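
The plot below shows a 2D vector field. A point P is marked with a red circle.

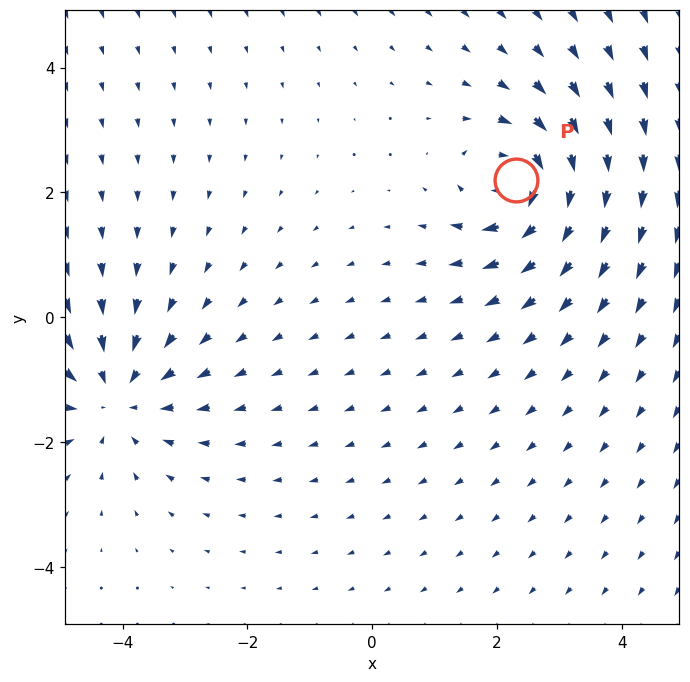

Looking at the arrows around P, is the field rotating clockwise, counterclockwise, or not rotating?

Near P at (2.3, 2.2) the arrows circulate clockwise. The curl (z-component) there is about -7; negative curl means clockwise rotation.

clockwise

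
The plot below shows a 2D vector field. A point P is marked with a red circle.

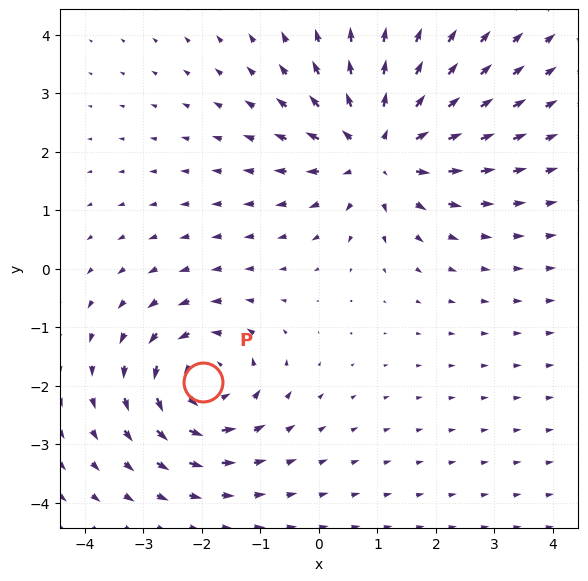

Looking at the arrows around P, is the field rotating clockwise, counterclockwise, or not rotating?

counterclockwise

Near P at (-2.0, -1.9) the arrows circulate counterclockwise. The curl (z-component) there is about +3; positive curl means counterclockwise rotation.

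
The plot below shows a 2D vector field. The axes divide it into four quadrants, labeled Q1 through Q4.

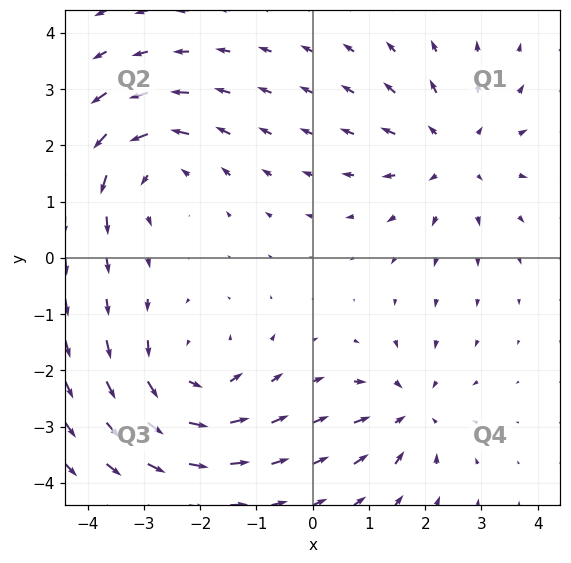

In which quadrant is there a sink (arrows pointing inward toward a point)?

Q4

The sink sits at approximately (1.7, -2.7), which lies in quadrant Q4. The divergence there is about -4, negative as expected for a sink.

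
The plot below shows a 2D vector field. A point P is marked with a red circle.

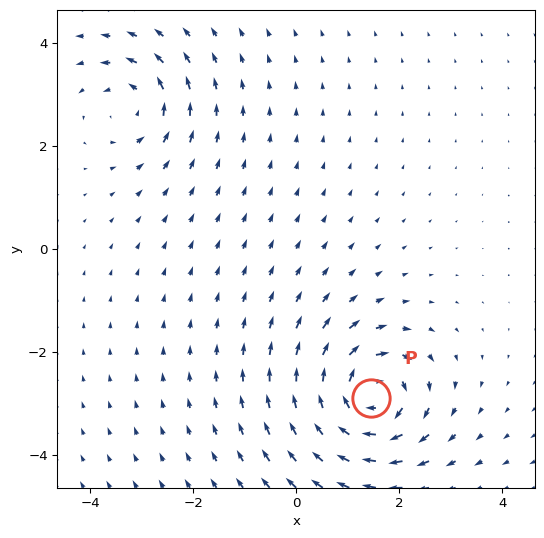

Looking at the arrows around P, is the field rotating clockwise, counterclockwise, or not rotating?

Near P at (1.5, -2.9) the arrows circulate clockwise. The curl (z-component) there is about -7; negative curl means clockwise rotation.

clockwise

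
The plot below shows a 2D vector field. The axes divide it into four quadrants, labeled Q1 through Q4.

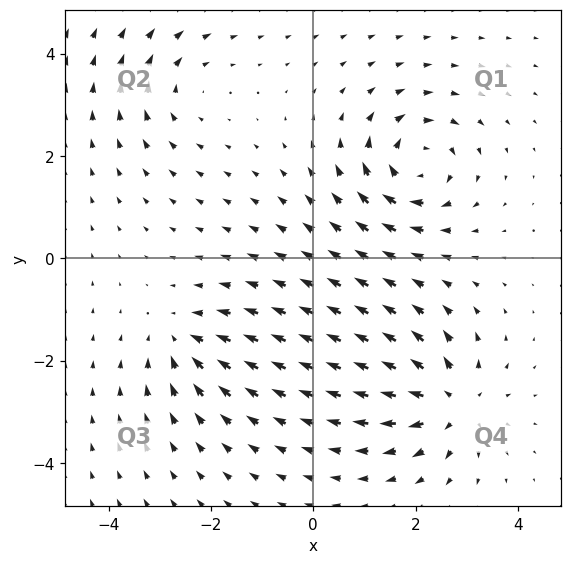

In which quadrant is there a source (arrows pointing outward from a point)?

Q4

The source sits at approximately (2.7, -2.8), which lies in quadrant Q4. The divergence there is about +5, positive as expected for a source.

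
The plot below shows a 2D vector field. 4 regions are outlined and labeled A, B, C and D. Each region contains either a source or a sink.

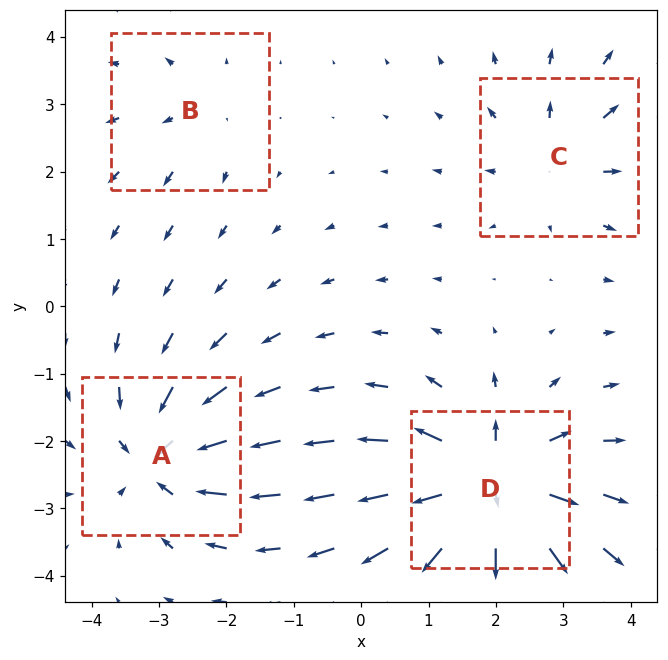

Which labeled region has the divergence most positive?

Divergence at each region's feature centre — A: about -6, B: about +3, C: about +4, D: about +8. Region D is most positive.

D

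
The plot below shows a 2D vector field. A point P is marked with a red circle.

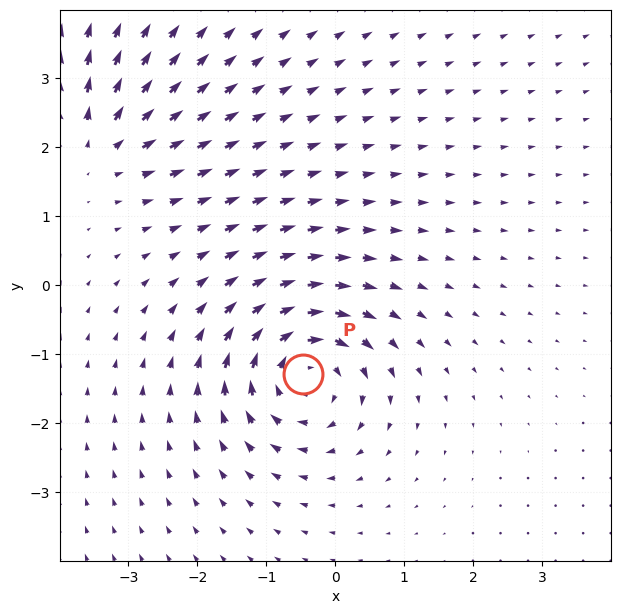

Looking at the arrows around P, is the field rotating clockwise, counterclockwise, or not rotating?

Near P at (-0.5, -1.3) the arrows circulate clockwise. The curl (z-component) there is about -5; negative curl means clockwise rotation.

clockwise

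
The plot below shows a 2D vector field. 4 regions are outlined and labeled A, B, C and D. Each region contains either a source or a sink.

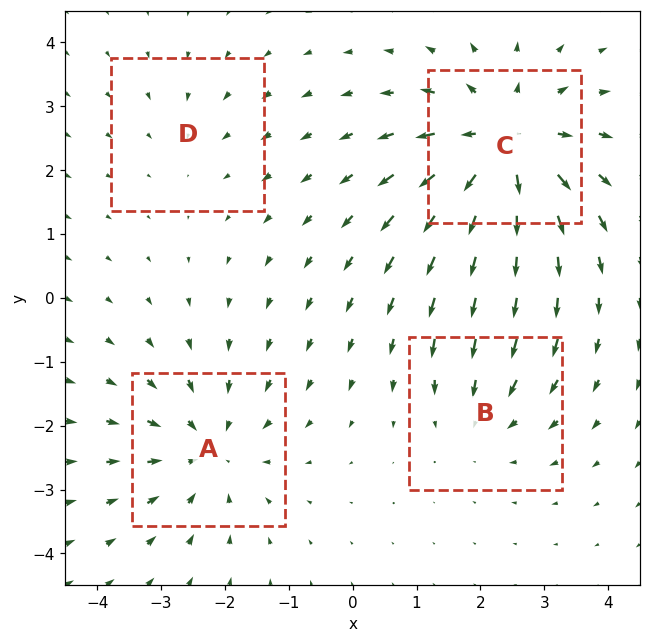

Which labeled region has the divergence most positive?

Divergence at each region's feature centre — A: about -5, B: about -3, C: about +7, D: about -2. Region C is most positive.

C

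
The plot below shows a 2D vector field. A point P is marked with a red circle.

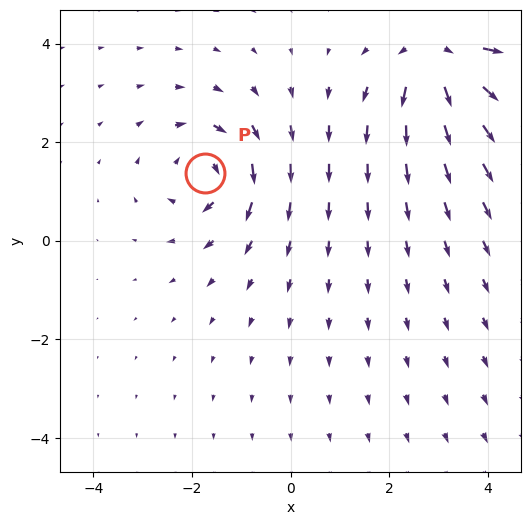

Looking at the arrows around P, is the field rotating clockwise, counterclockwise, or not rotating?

Near P at (-1.7, 1.4) the arrows circulate clockwise. The curl (z-component) there is about -4; negative curl means clockwise rotation.

clockwise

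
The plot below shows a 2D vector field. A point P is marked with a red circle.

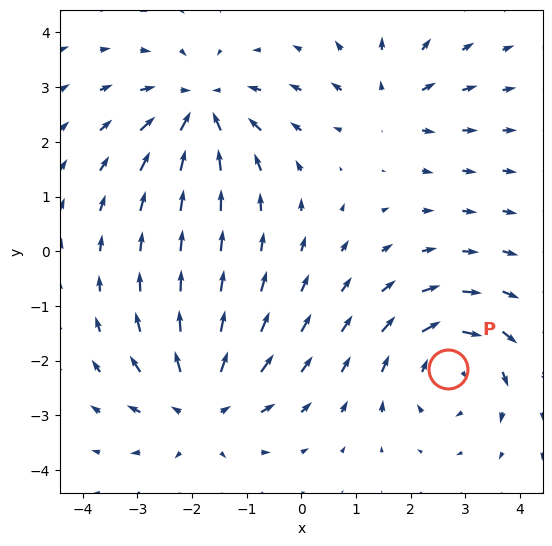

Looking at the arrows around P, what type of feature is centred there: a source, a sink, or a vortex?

At P (2.7, -2.1) the arrows circulate clockwise. Divergence ≈0, curl about -5 — near-zero divergence with nonzero curl is a vortex.

vortex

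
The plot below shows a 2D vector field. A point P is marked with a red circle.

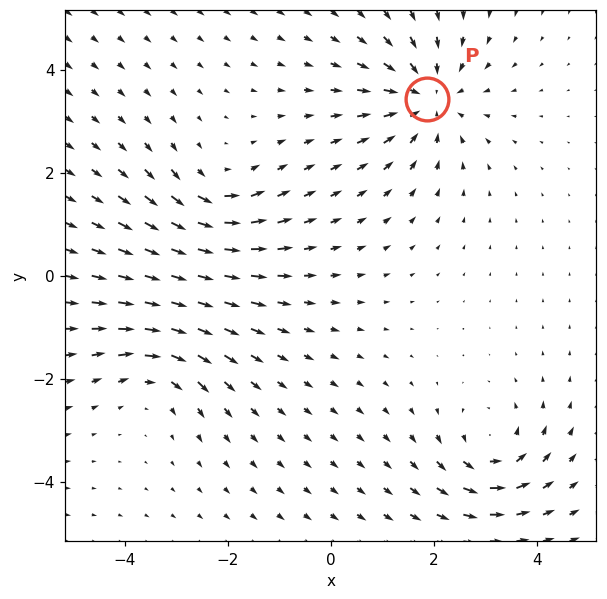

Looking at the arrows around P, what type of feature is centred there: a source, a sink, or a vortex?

At P (1.9, 3.4) the arrows converge inward. Divergence about -4, curl ≈0 — negative divergence with near-zero curl is a sink.

sink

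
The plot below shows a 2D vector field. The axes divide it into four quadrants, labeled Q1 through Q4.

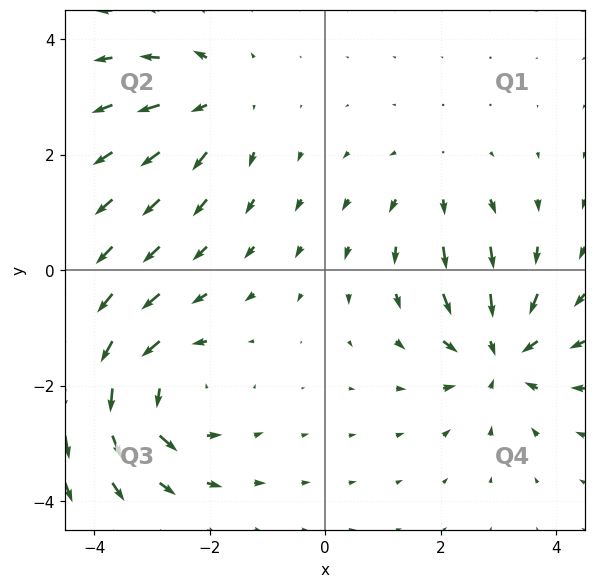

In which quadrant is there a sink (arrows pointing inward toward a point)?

The sink sits at approximately (3.0, -1.4), which lies in quadrant Q4. The divergence there is about -5, negative as expected for a sink.

Q4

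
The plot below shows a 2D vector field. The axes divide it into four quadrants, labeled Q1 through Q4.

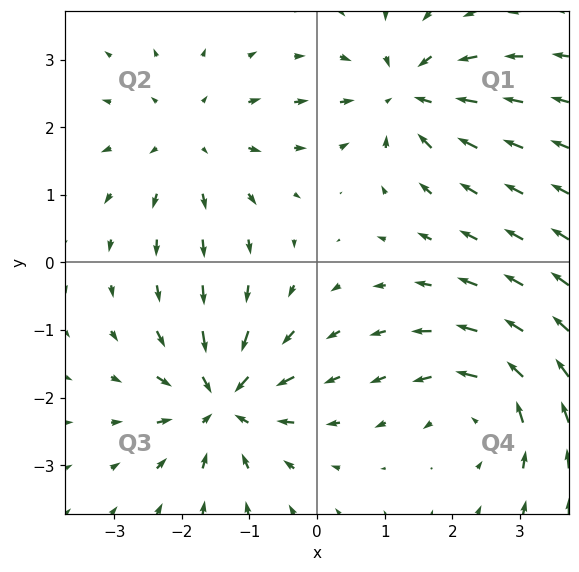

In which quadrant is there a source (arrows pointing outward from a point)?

The source sits at approximately (-1.9, 1.8), which lies in quadrant Q2. The divergence there is about +3, positive as expected for a source.

Q2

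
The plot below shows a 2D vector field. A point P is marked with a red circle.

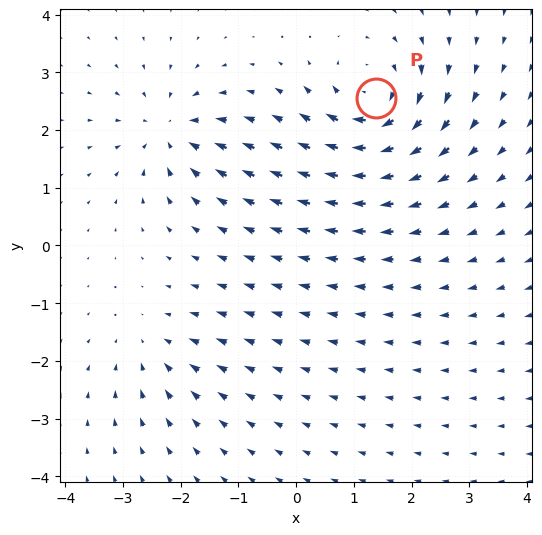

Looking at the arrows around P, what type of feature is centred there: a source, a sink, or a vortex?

At P (1.4, 2.5) the arrows circulate clockwise. Divergence ≈0, curl about -6 — near-zero divergence with nonzero curl is a vortex.

vortex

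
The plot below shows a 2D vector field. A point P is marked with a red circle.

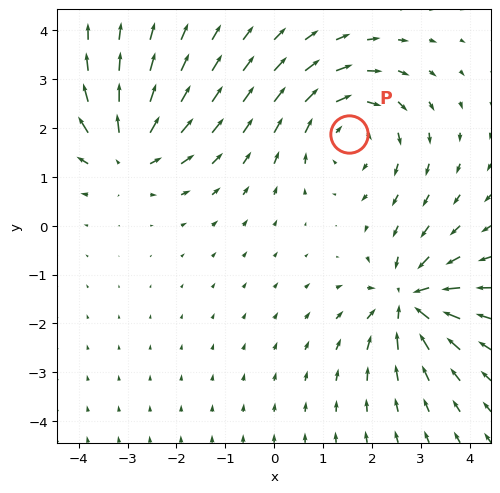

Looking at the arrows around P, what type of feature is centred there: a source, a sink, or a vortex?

vortex

At P (1.5, 1.9) the arrows circulate clockwise. Divergence ≈0, curl about -4 — near-zero divergence with nonzero curl is a vortex.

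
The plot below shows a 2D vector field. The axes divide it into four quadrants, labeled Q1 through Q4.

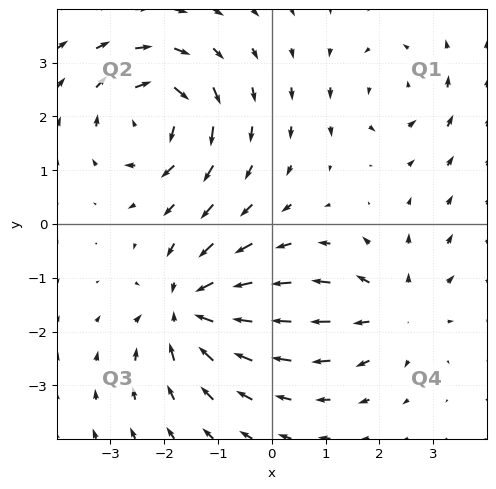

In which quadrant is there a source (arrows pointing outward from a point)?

Q4

The source sits at approximately (2.3, -1.6), which lies in quadrant Q4. The divergence there is about +3, positive as expected for a source.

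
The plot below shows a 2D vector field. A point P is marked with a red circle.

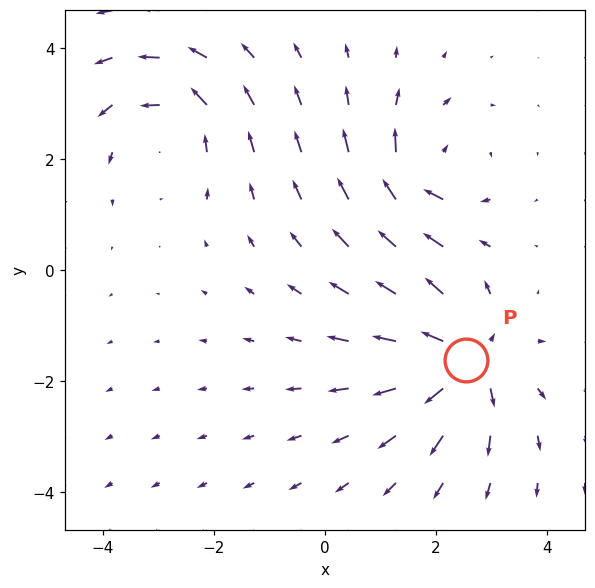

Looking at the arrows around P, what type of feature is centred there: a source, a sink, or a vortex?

At P (2.5, -1.6) the arrows spread outward. Divergence about +6, curl ≈0 — positive divergence with near-zero curl is a source.

source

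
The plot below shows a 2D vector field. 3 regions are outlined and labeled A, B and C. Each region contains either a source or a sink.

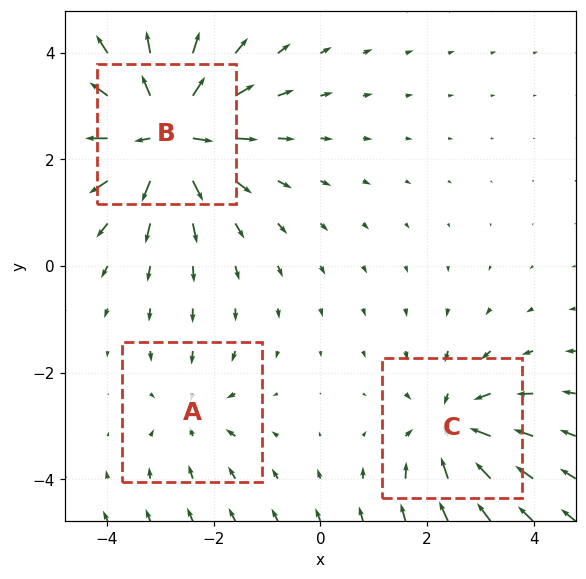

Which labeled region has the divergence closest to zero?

Divergence at each region's feature centre — A: about -2, B: about +6, C: about -4. Region A is closest to zero.

A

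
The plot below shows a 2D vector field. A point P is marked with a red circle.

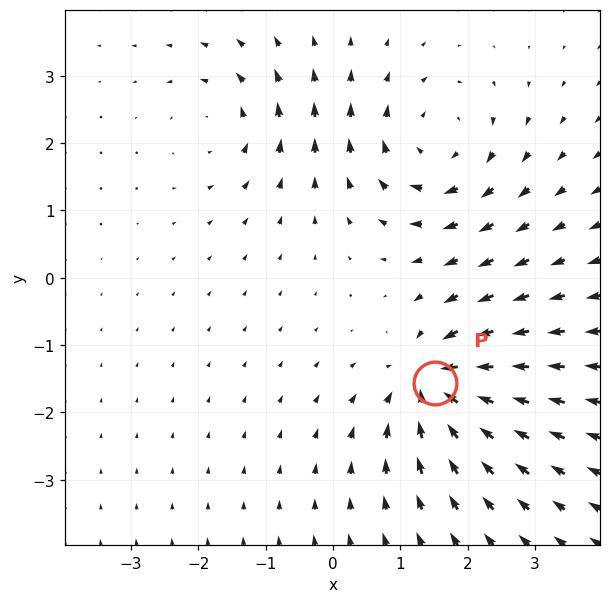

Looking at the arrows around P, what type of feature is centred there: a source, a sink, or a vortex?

At P (1.5, -1.6) the arrows converge inward. Divergence about -7, curl ≈0 — negative divergence with near-zero curl is a sink.

sink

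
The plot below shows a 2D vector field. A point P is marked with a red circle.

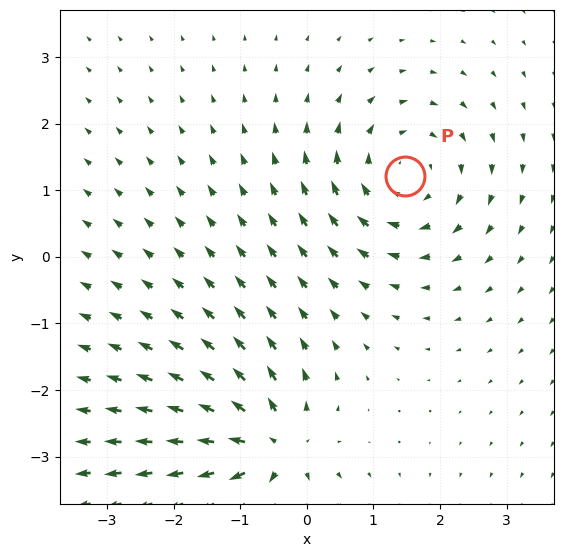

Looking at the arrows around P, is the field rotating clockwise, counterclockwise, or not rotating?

clockwise

Near P at (1.5, 1.2) the arrows circulate clockwise. The curl (z-component) there is about -4; negative curl means clockwise rotation.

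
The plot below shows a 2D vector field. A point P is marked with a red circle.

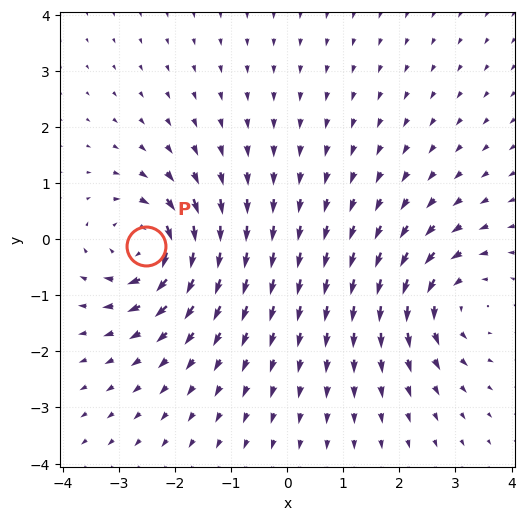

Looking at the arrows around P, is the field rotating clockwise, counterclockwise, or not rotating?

clockwise

Near P at (-2.5, -0.1) the arrows circulate clockwise. The curl (z-component) there is about -7; negative curl means clockwise rotation.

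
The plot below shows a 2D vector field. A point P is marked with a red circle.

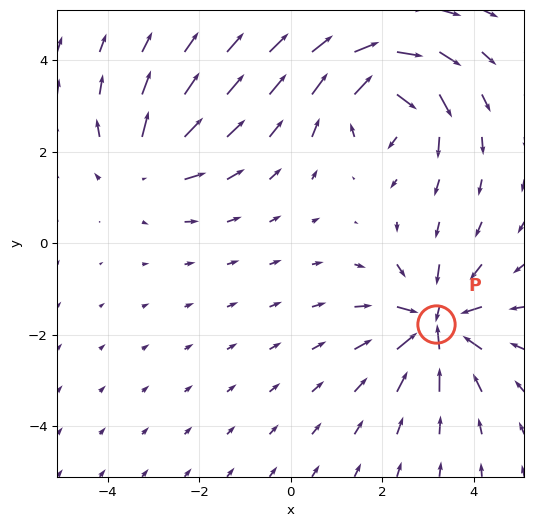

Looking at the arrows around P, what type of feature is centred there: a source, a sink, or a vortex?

sink

At P (3.2, -1.8) the arrows converge inward. Divergence about -6, curl ≈0 — negative divergence with near-zero curl is a sink.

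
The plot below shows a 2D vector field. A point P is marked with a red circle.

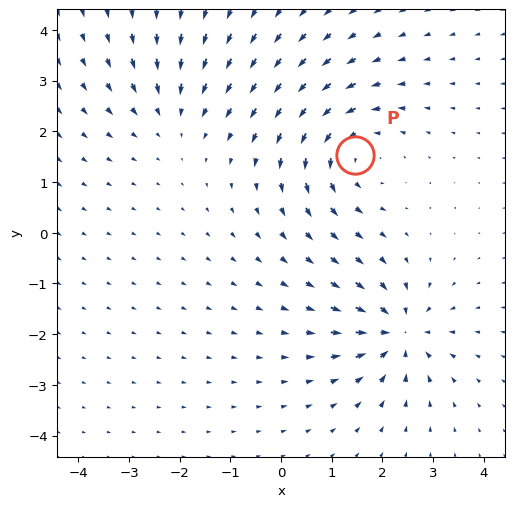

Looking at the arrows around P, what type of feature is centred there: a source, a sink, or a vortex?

At P (1.5, 1.5) the arrows circulate counterclockwise. Divergence ≈0, curl about +5 — near-zero divergence with nonzero curl is a vortex.

vortex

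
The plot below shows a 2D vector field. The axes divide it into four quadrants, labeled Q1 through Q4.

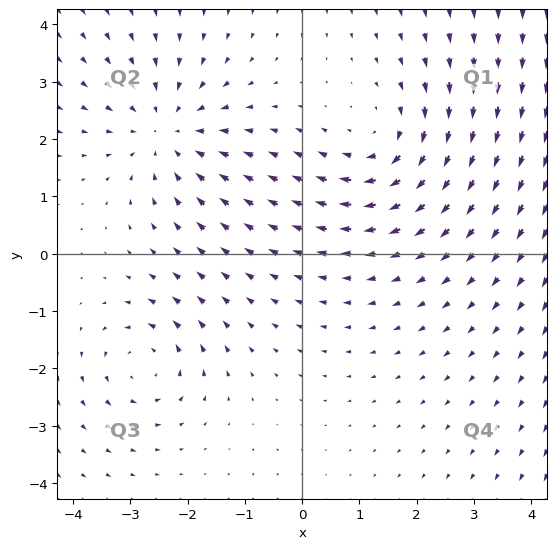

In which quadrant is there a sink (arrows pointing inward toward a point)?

Q2

The sink sits at approximately (-2.4, 2.1), which lies in quadrant Q2. The divergence there is about -3, negative as expected for a sink.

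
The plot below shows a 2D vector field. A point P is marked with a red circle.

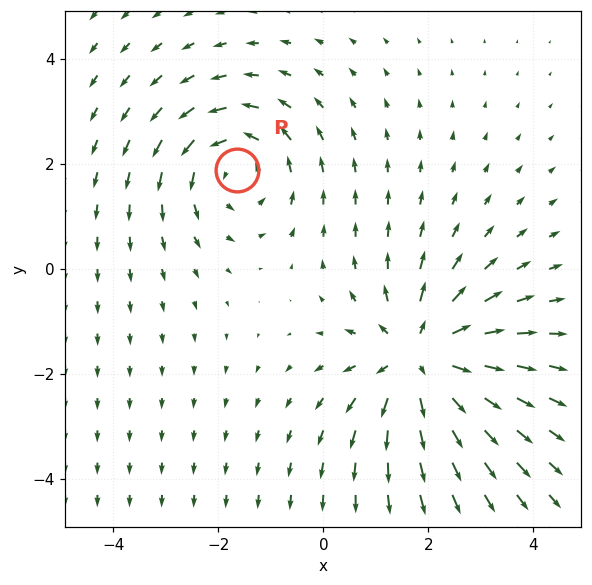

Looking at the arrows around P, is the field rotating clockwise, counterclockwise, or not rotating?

counterclockwise

Near P at (-1.6, 1.9) the arrows circulate counterclockwise. The curl (z-component) there is about +3; positive curl means counterclockwise rotation.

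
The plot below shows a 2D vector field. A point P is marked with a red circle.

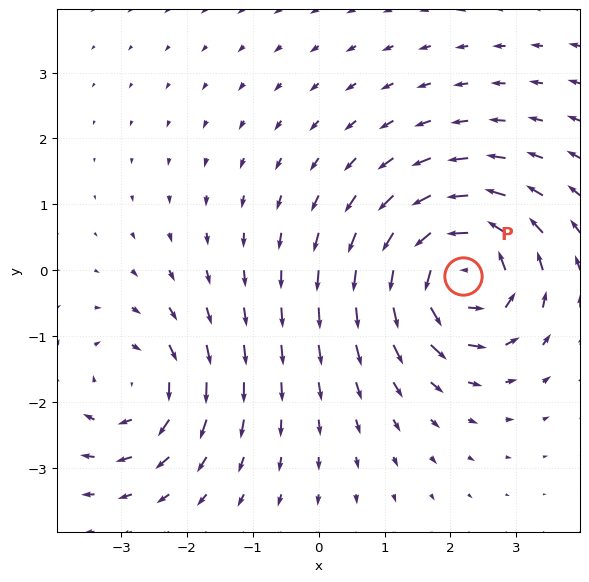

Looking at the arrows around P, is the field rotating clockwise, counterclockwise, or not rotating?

counterclockwise

Near P at (2.2, -0.1) the arrows circulate counterclockwise. The curl (z-component) there is about +7; positive curl means counterclockwise rotation.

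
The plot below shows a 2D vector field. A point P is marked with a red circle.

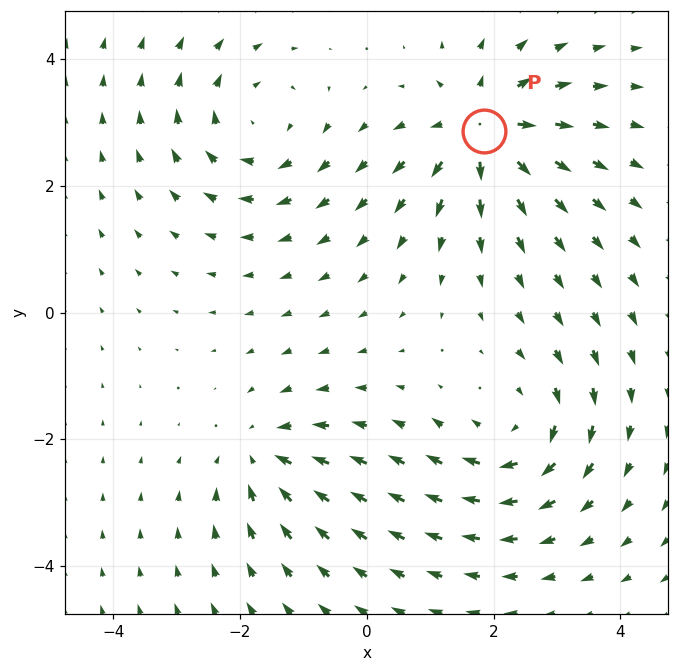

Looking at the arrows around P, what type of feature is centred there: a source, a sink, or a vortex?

At P (1.8, 2.9) the arrows spread outward. Divergence about +6, curl ≈0 — positive divergence with near-zero curl is a source.

source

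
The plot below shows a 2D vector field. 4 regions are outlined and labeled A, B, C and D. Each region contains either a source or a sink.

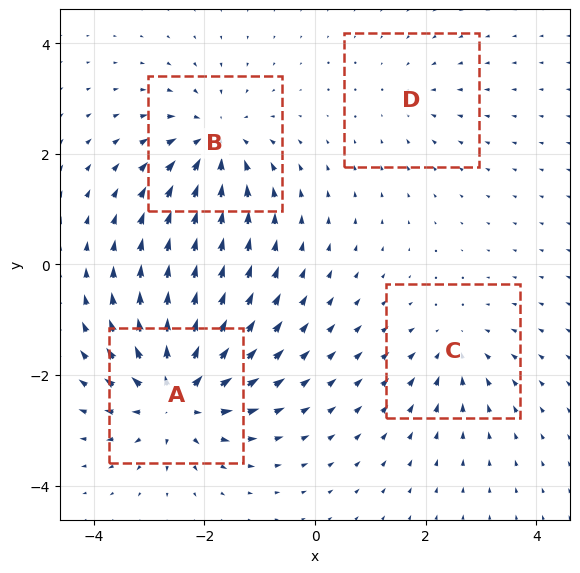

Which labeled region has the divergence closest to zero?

Divergence at each region's feature centre — A: about +7, B: about -5, C: about -4, D: about -2. Region D is closest to zero.

D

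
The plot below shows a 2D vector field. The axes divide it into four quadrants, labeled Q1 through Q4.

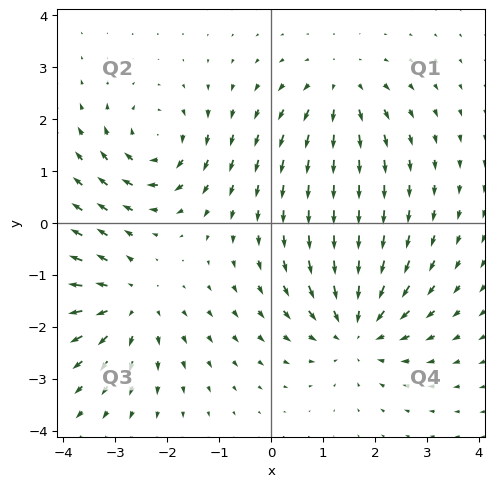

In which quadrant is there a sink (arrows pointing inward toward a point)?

Q4

The sink sits at approximately (1.6, -2.0), which lies in quadrant Q4. The divergence there is about -4, negative as expected for a sink.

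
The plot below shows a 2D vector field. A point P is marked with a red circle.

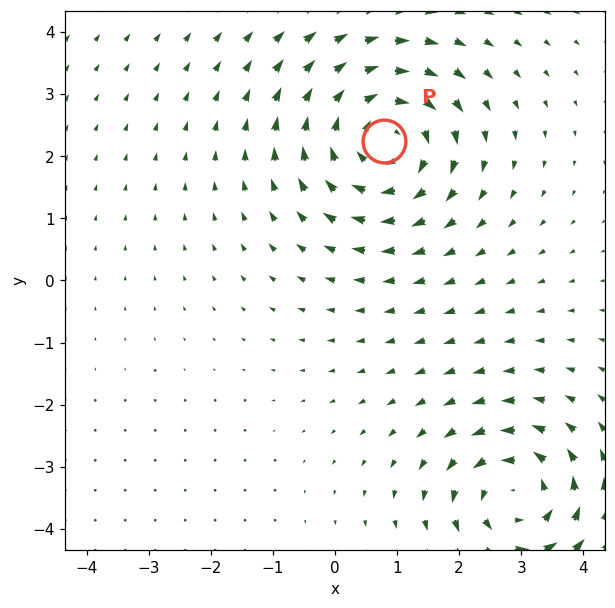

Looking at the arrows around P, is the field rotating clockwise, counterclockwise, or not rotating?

clockwise

Near P at (0.8, 2.3) the arrows circulate clockwise. The curl (z-component) there is about -4; negative curl means clockwise rotation.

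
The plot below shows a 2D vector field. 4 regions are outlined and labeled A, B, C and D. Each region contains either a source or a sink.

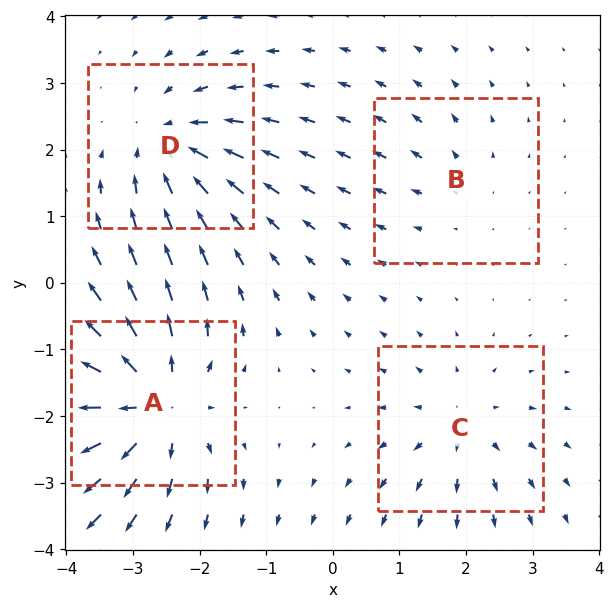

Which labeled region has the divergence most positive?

A

Divergence at each region's feature centre — A: about +8, B: about +2, C: about +4, D: about -5. Region A is most positive.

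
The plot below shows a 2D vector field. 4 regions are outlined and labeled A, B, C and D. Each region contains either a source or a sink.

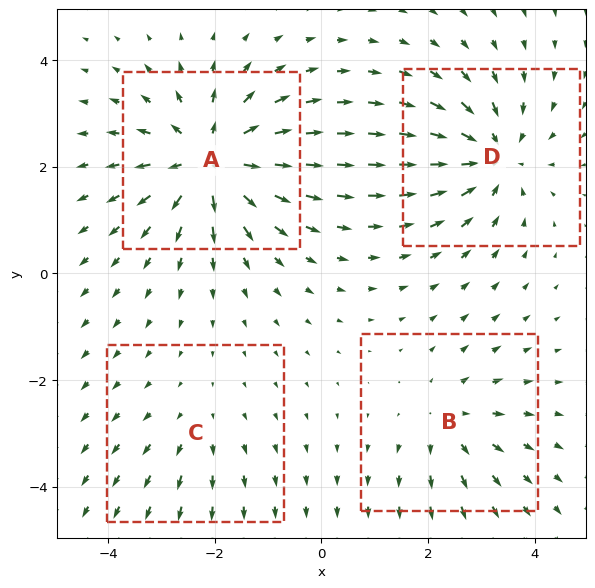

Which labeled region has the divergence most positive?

Divergence at each region's feature centre — A: about +7, B: about +3, C: about +2, D: about -5. Region A is most positive.

A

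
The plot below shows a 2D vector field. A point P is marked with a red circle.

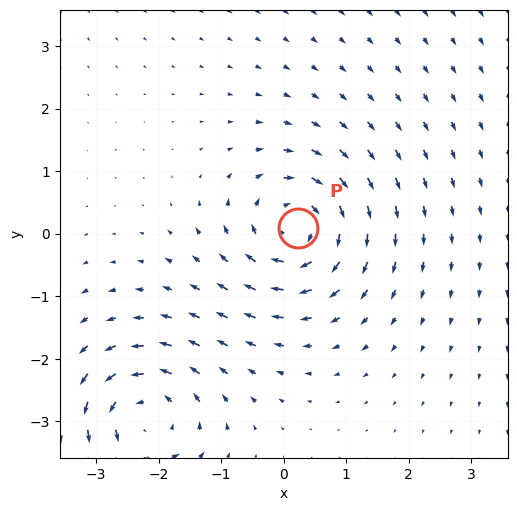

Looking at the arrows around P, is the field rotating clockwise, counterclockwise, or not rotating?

clockwise

Near P at (0.2, 0.1) the arrows circulate clockwise. The curl (z-component) there is about -5; negative curl means clockwise rotation.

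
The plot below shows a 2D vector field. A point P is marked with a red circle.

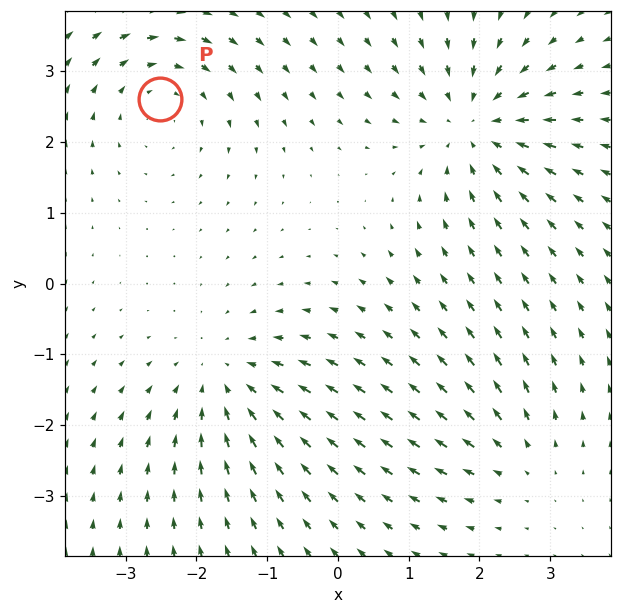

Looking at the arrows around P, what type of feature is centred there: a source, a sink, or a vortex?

At P (-2.5, 2.6) the arrows circulate clockwise. Divergence ≈0, curl about -3 — near-zero divergence with nonzero curl is a vortex.

vortex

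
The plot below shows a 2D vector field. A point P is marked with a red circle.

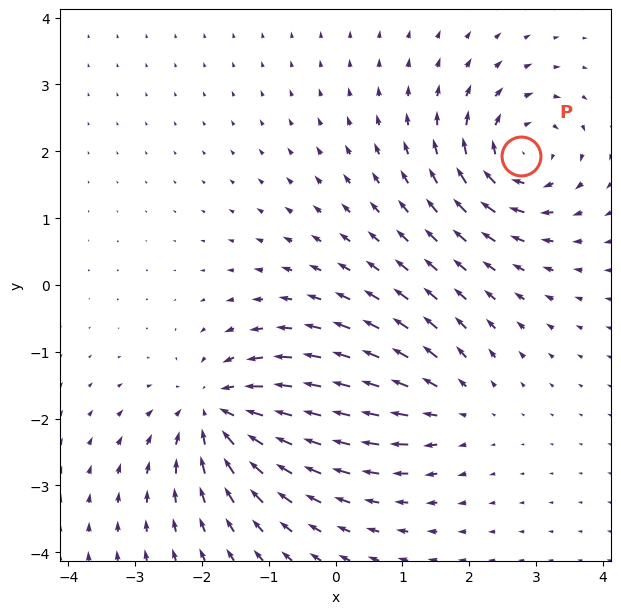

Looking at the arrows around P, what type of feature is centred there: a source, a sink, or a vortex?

At P (2.8, 1.9) the arrows circulate clockwise. Divergence ≈0, curl about -6 — near-zero divergence with nonzero curl is a vortex.

vortex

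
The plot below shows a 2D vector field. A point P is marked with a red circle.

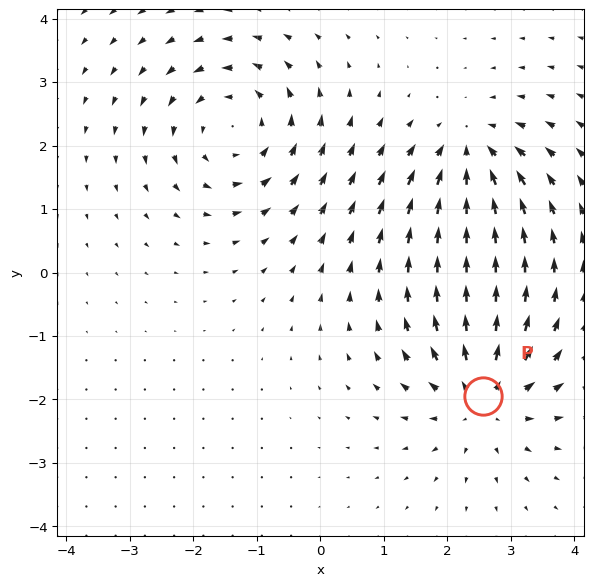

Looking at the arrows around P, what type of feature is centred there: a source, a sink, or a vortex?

source

At P (2.6, -1.9) the arrows spread outward. Divergence about +5, curl ≈0 — positive divergence with near-zero curl is a source.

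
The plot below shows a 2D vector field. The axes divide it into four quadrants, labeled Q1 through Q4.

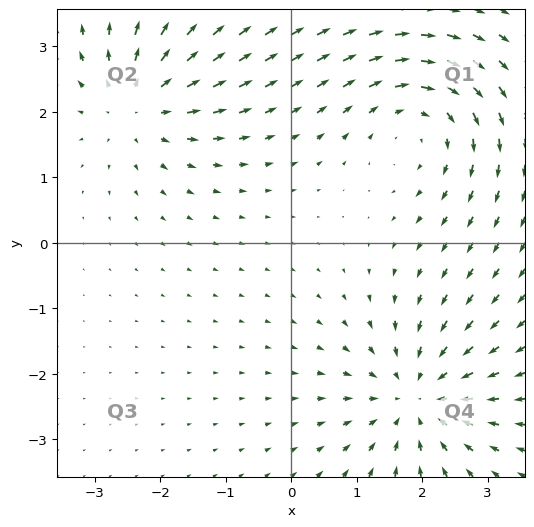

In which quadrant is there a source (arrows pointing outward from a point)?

The source sits at approximately (-2.3, 2.1), which lies in quadrant Q2. The divergence there is about +4, positive as expected for a source.

Q2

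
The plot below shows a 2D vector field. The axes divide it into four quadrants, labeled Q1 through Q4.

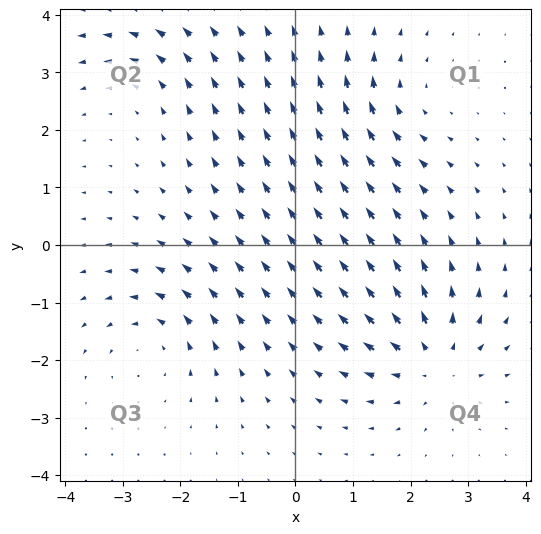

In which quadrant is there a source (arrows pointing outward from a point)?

The source sits at approximately (2.4, -2.0), which lies in quadrant Q4. The divergence there is about +5, positive as expected for a source.

Q4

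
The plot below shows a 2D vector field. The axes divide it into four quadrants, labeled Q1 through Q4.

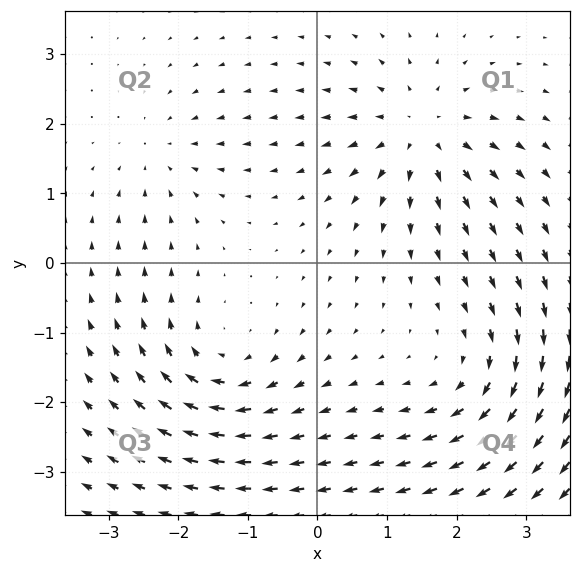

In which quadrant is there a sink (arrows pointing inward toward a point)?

Q2

The sink sits at approximately (-2.2, 1.5), which lies in quadrant Q2. The divergence there is about -3, negative as expected for a sink.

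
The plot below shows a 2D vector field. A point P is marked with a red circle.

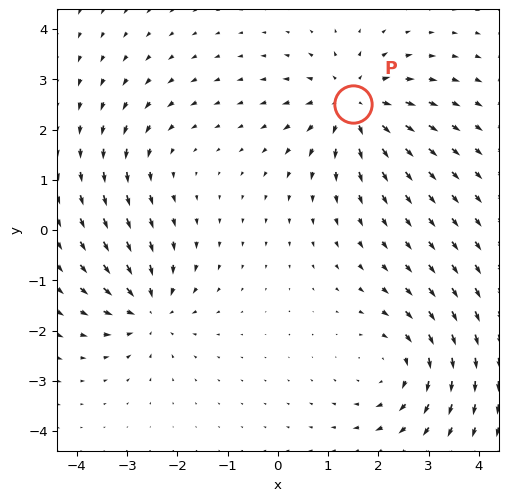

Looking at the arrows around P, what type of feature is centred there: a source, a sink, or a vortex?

source

At P (1.5, 2.5) the arrows spread outward. Divergence about +6, curl ≈0 — positive divergence with near-zero curl is a source.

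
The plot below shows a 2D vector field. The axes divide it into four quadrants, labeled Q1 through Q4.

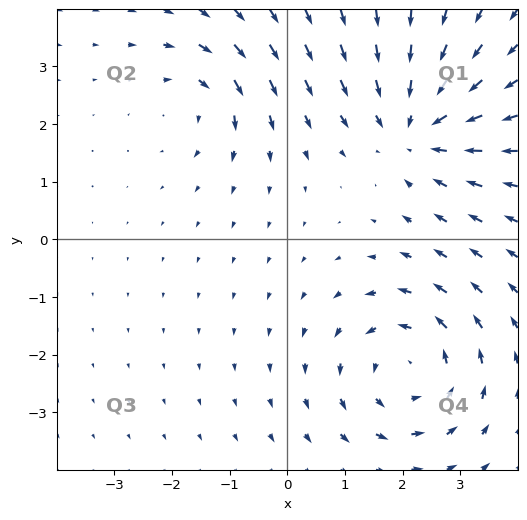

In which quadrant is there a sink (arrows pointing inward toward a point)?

Q1

The sink sits at approximately (2.2, 1.9), which lies in quadrant Q1. The divergence there is about -4, negative as expected for a sink.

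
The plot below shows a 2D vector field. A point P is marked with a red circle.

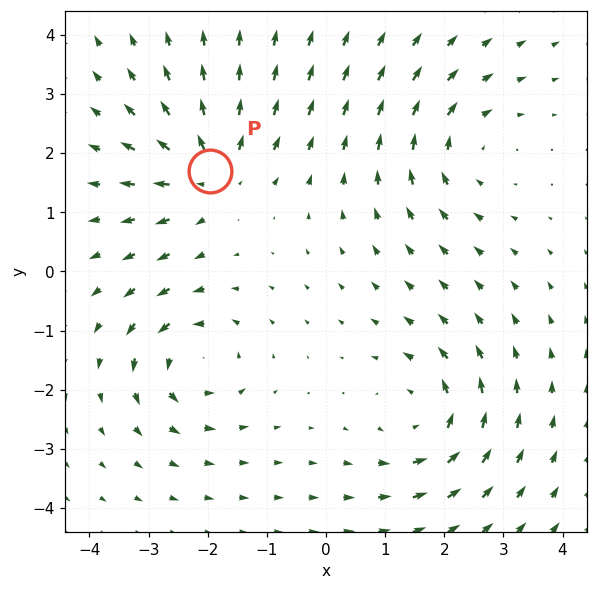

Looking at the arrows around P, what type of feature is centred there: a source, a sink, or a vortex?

At P (-2.0, 1.7) the arrows spread outward. Divergence about +3, curl ≈0 — positive divergence with near-zero curl is a source.

source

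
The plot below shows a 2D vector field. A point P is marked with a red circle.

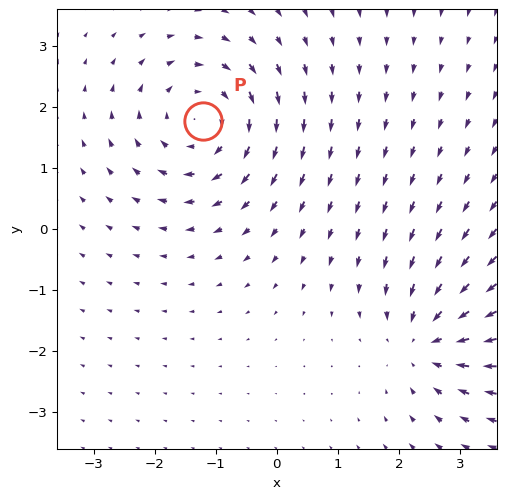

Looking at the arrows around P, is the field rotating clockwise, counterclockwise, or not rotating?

clockwise

Near P at (-1.2, 1.8) the arrows circulate clockwise. The curl (z-component) there is about -3; negative curl means clockwise rotation.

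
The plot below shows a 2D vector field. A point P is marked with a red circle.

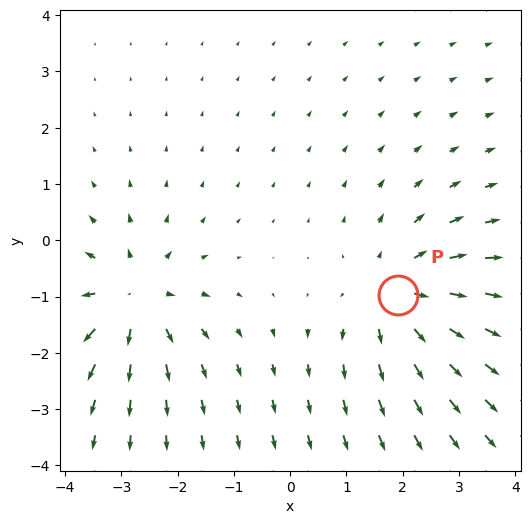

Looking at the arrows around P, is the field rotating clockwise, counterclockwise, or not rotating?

Near P at (1.9, -1.0) the arrows show no circulation. The curl there is ≈0.

not rotating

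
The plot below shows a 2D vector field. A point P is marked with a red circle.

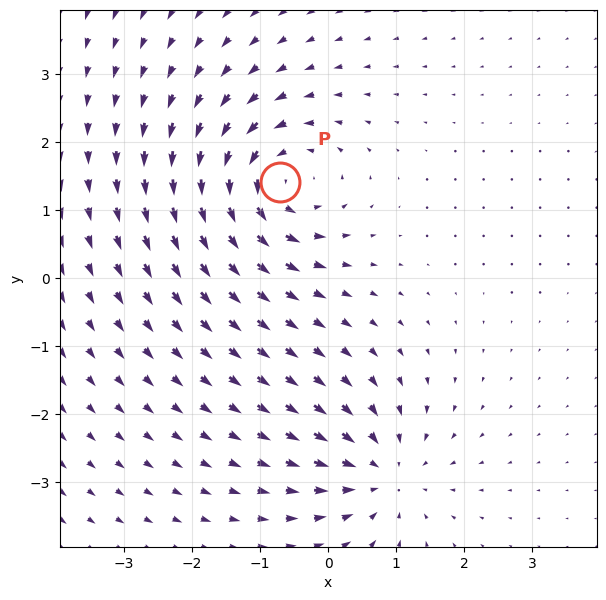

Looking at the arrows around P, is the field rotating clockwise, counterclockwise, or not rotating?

counterclockwise

Near P at (-0.7, 1.4) the arrows circulate counterclockwise. The curl (z-component) there is about +4; positive curl means counterclockwise rotation.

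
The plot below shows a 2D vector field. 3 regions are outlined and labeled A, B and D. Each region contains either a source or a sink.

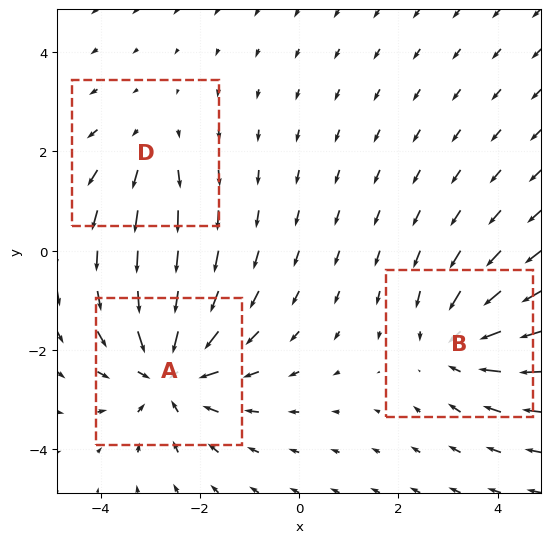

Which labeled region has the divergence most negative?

Divergence at each region's feature centre — A: about -4, B: about -3, D: about +2. Region A is most negative.

A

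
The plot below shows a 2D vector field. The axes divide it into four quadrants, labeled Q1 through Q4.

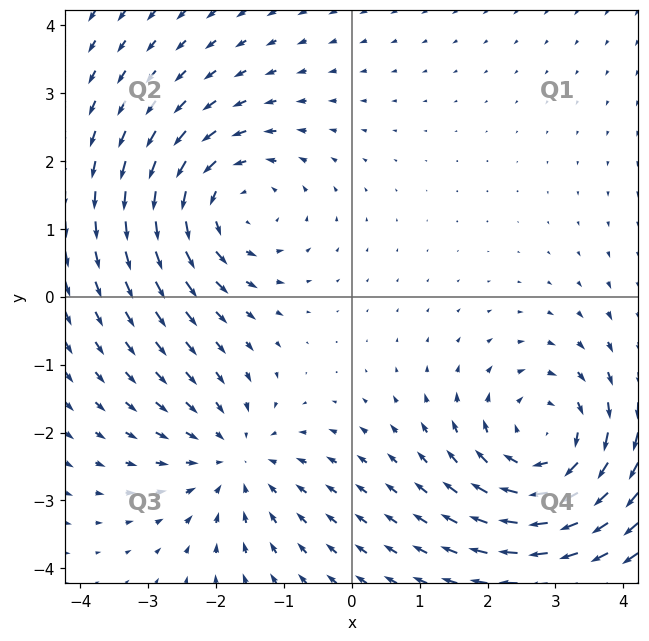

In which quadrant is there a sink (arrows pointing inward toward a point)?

Q3

The sink sits at approximately (-1.7, -2.4), which lies in quadrant Q3. The divergence there is about -2, negative as expected for a sink.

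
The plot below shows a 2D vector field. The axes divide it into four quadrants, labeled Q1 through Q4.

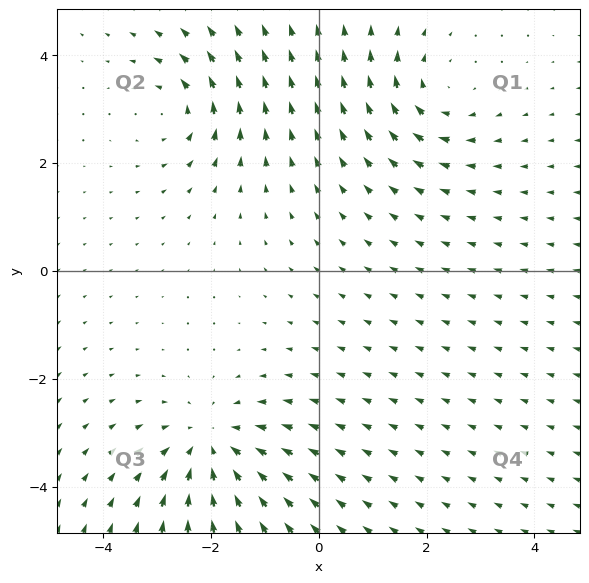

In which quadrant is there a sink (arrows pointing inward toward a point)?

The sink sits at approximately (-2.0, -3.2), which lies in quadrant Q3. The divergence there is about -4, negative as expected for a sink.

Q3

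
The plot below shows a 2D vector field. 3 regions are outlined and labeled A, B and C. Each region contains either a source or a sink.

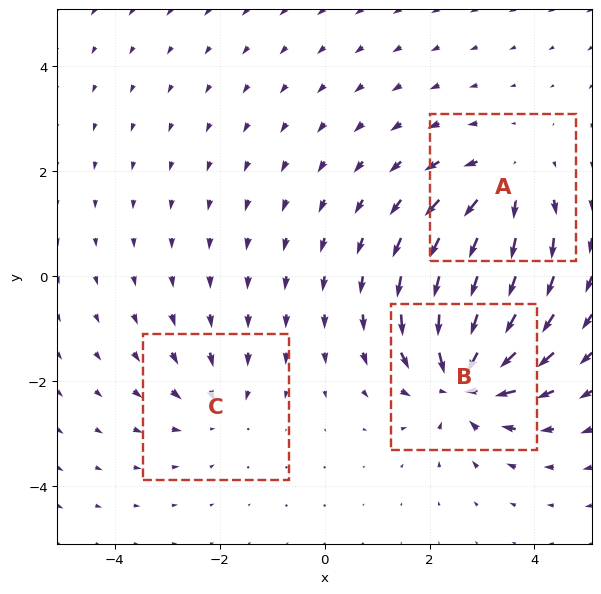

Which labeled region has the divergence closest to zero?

Divergence at each region's feature centre — A: about +4, B: about -5, C: about -2. Region C is closest to zero.

C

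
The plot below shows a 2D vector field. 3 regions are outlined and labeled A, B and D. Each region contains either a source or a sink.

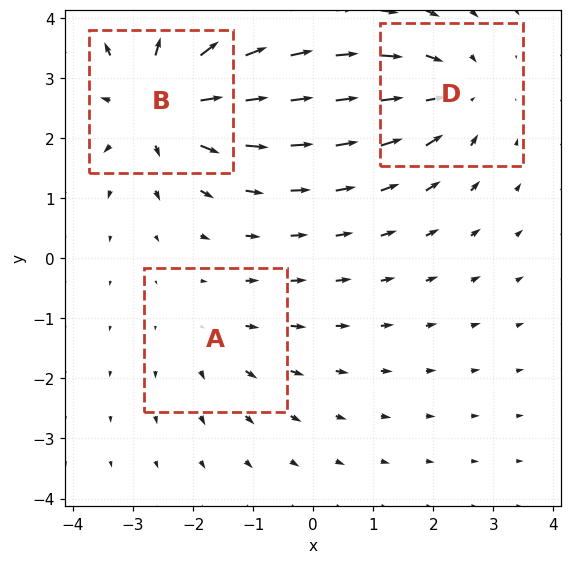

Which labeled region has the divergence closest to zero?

A

Divergence at each region's feature centre — A: about +2, B: about +5, D: about -3. Region A is closest to zero.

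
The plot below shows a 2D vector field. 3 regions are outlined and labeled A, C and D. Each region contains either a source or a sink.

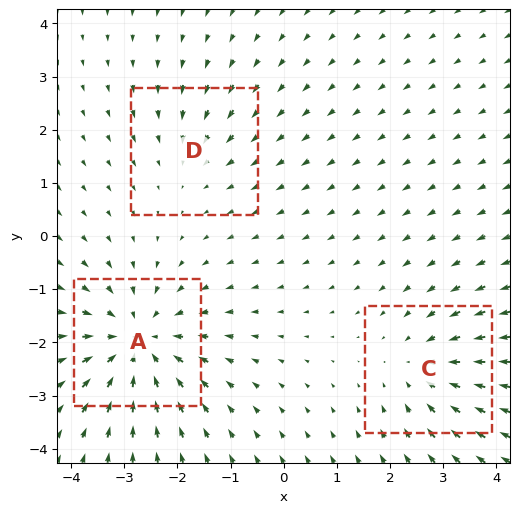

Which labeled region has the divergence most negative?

Divergence at each region's feature centre — A: about -5, C: about -3, D: about -2. Region A is most negative.

A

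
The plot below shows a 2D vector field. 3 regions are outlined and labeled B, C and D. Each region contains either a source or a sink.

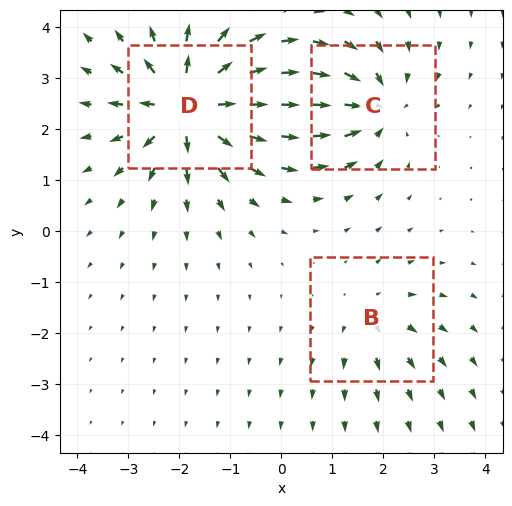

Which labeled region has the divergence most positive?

Divergence at each region's feature centre — B: about +2, C: about -4, D: about +6. Region D is most positive.

D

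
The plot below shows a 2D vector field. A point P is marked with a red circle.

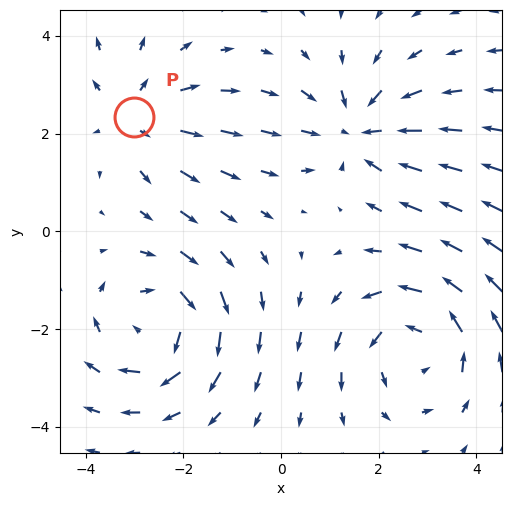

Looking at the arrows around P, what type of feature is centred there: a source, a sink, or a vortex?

At P (-3.0, 2.3) the arrows spread outward. Divergence about +3, curl ≈0 — positive divergence with near-zero curl is a source.

source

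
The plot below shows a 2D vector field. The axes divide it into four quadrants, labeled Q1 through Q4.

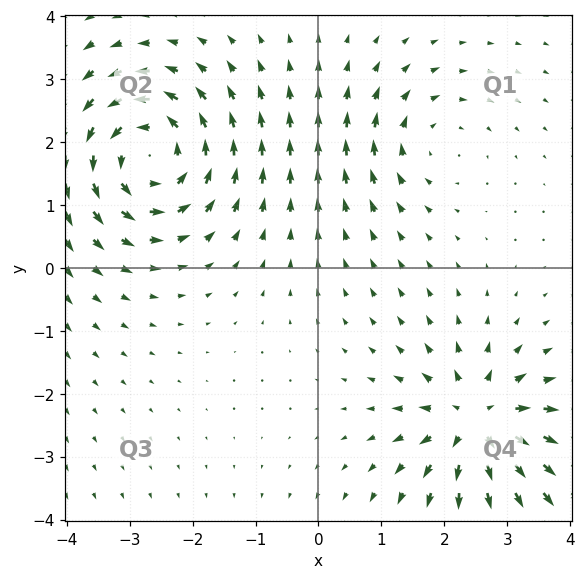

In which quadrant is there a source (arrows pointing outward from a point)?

The source sits at approximately (2.5, -2.4), which lies in quadrant Q4. The divergence there is about +5, positive as expected for a source.

Q4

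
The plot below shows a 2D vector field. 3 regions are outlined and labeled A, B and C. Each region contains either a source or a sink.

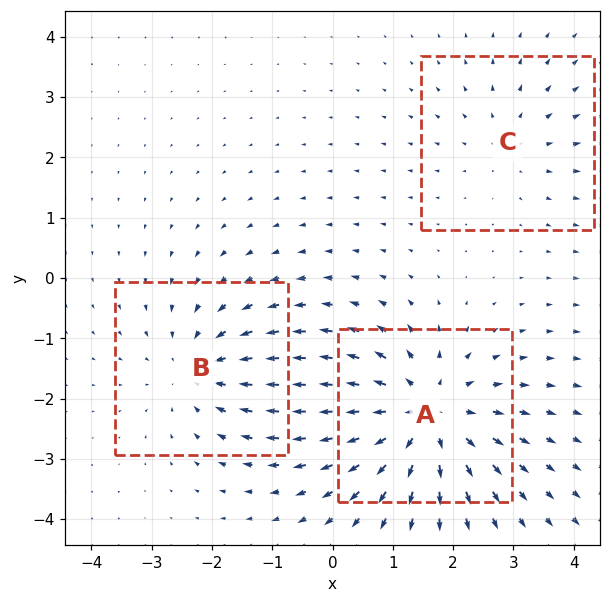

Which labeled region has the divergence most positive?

A

Divergence at each region's feature centre — A: about +4, B: about -3, C: about +2. Region A is most positive.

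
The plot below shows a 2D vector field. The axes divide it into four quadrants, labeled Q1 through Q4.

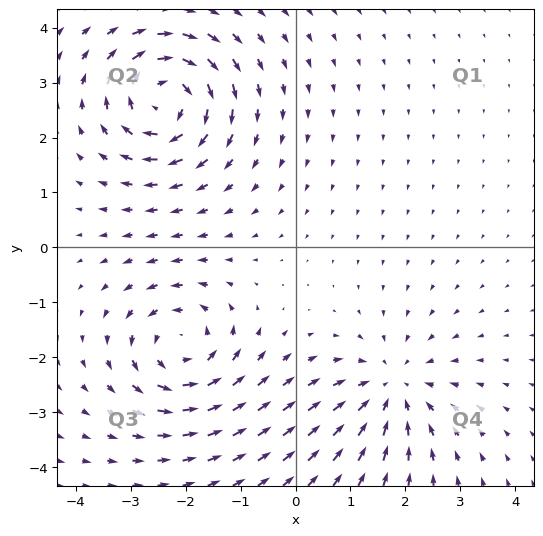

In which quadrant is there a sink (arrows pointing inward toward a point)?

The sink sits at approximately (1.8, -2.6), which lies in quadrant Q4. The divergence there is about -4, negative as expected for a sink.

Q4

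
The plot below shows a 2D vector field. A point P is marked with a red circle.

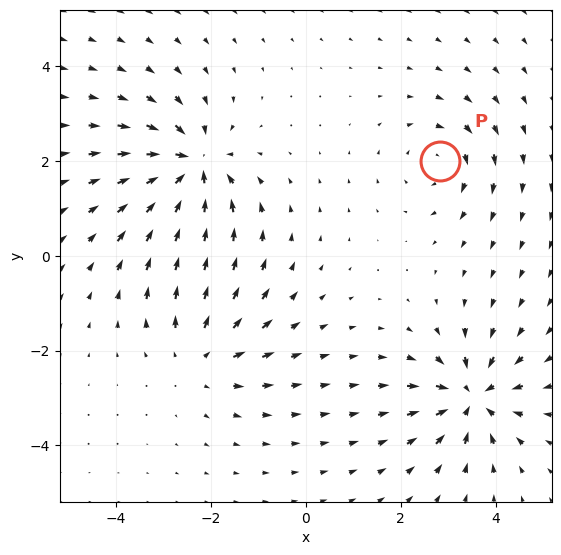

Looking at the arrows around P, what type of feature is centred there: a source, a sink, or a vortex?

vortex

At P (2.8, 2.0) the arrows circulate clockwise. Divergence ≈0, curl about -3 — near-zero divergence with nonzero curl is a vortex.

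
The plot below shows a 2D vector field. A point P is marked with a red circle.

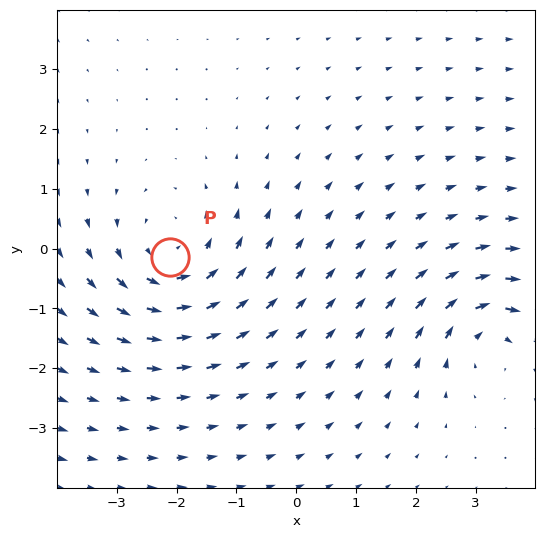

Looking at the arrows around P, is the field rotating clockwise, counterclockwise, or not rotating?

counterclockwise

Near P at (-2.1, -0.1) the arrows circulate counterclockwise. The curl (z-component) there is about +4; positive curl means counterclockwise rotation.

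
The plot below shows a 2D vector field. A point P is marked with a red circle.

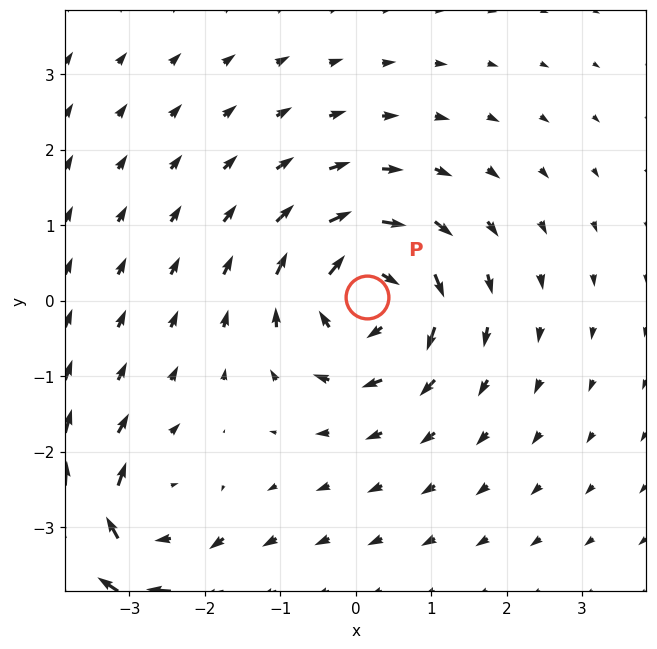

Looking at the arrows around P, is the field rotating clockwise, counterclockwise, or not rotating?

Near P at (0.2, 0.1) the arrows circulate clockwise. The curl (z-component) there is about -6; negative curl means clockwise rotation.

clockwise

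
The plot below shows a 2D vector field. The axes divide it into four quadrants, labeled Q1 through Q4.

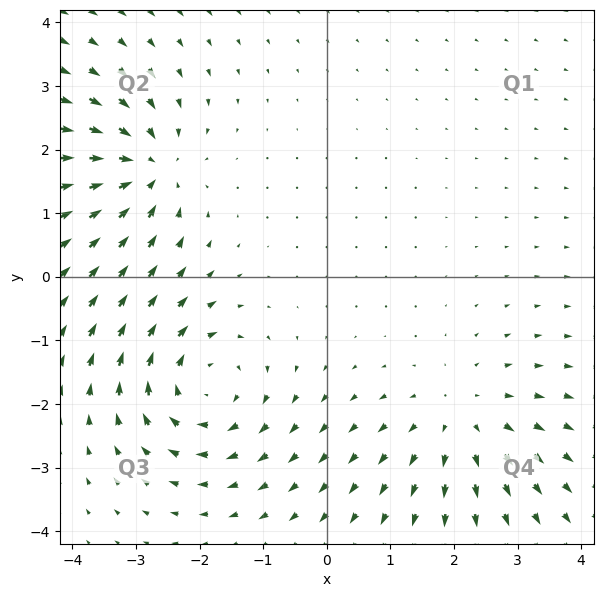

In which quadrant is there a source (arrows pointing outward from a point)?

Q4

The source sits at approximately (2.1, -2.2), which lies in quadrant Q4. The divergence there is about +4, positive as expected for a source.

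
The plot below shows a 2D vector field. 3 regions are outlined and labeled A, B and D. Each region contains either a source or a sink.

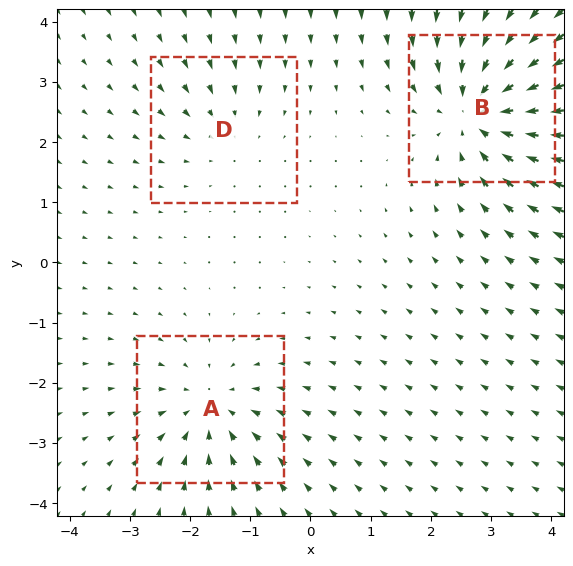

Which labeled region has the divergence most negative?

Divergence at each region's feature centre — A: about -3, B: about -5, D: about -2. Region B is most negative.

B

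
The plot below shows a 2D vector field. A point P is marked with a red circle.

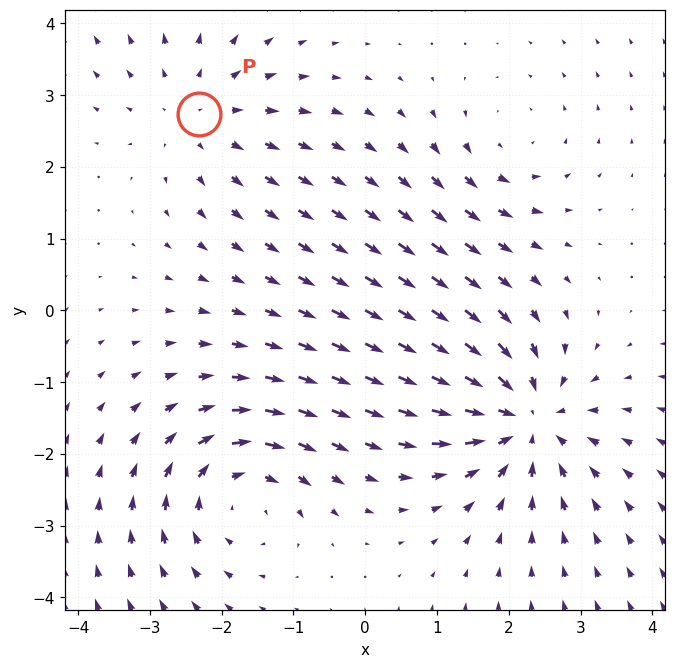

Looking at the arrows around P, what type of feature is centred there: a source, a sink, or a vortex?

source

At P (-2.3, 2.7) the arrows spread outward. Divergence about +3, curl ≈0 — positive divergence with near-zero curl is a source.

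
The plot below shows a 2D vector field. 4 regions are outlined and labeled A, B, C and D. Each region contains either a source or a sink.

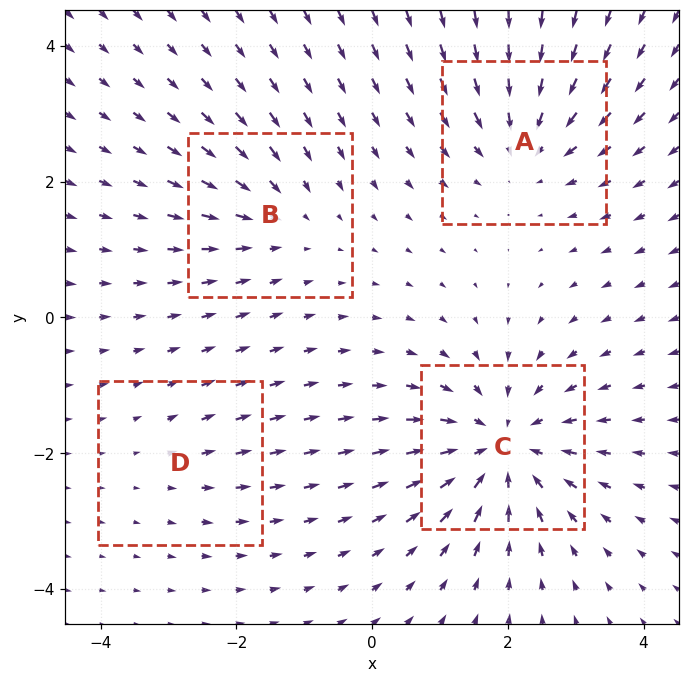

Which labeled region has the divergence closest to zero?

Divergence at each region's feature centre — A: about -5, B: about -3, C: about -7, D: about +2. Region D is closest to zero.

D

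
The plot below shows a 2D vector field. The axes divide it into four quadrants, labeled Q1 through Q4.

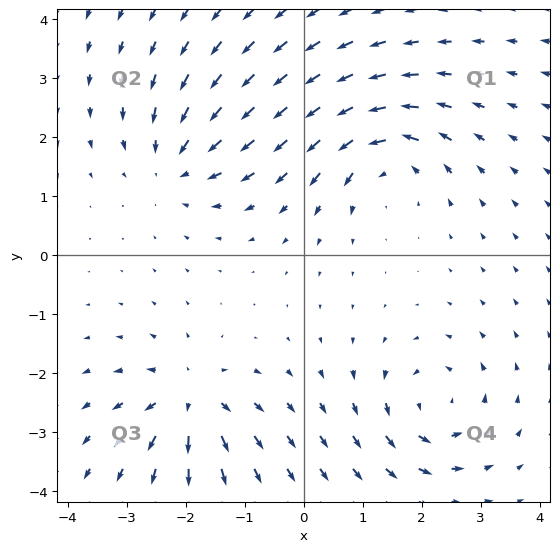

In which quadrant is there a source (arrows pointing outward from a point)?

Q3

The source sits at approximately (-1.9, -2.4), which lies in quadrant Q3. The divergence there is about +7, positive as expected for a source.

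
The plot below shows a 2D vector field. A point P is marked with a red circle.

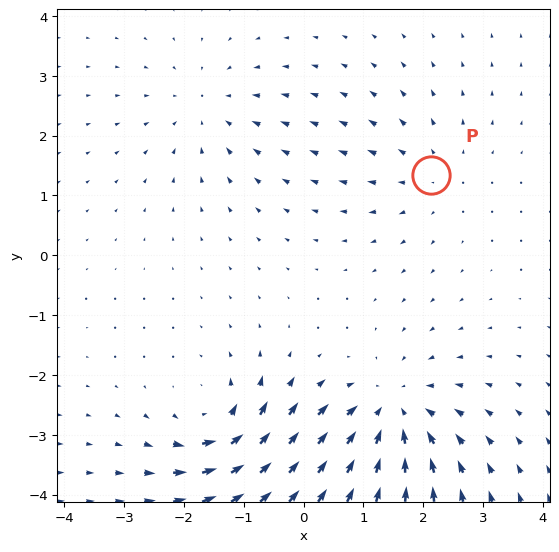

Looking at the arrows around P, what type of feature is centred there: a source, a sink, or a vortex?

At P (2.1, 1.3) the arrows spread outward. Divergence about +2, curl ≈0 — positive divergence with near-zero curl is a source.

source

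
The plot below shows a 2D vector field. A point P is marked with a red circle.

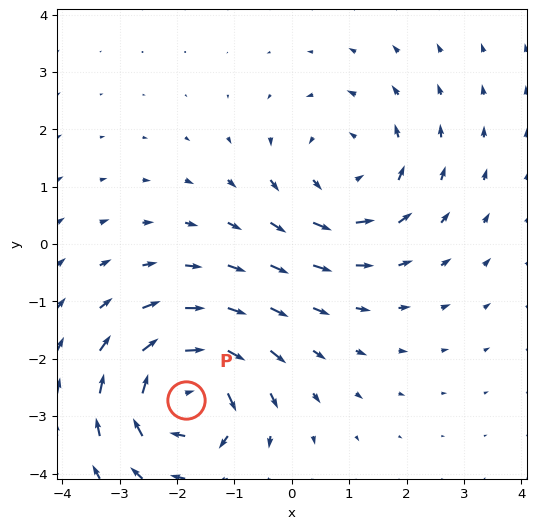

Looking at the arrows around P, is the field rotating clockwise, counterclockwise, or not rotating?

clockwise

Near P at (-1.8, -2.7) the arrows circulate clockwise. The curl (z-component) there is about -6; negative curl means clockwise rotation.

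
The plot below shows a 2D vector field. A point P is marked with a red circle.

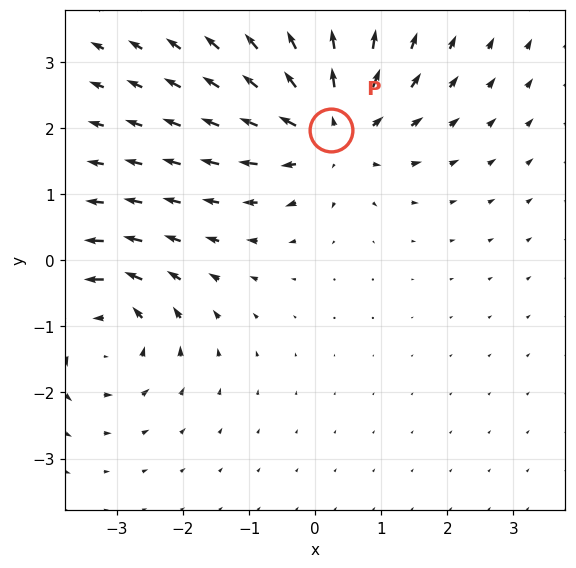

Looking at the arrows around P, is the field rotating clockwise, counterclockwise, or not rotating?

Near P at (0.2, 2.0) the arrows show no circulation. The curl there is ≈0.

not rotating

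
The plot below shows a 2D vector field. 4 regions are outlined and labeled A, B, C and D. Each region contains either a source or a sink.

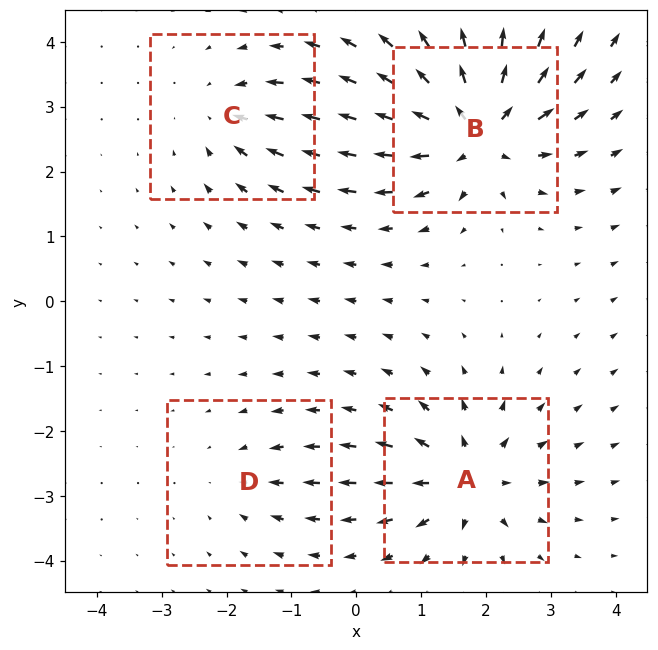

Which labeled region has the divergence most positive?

Divergence at each region's feature centre — A: about +6, B: about +8, C: about -4, D: about -3. Region B is most positive.

B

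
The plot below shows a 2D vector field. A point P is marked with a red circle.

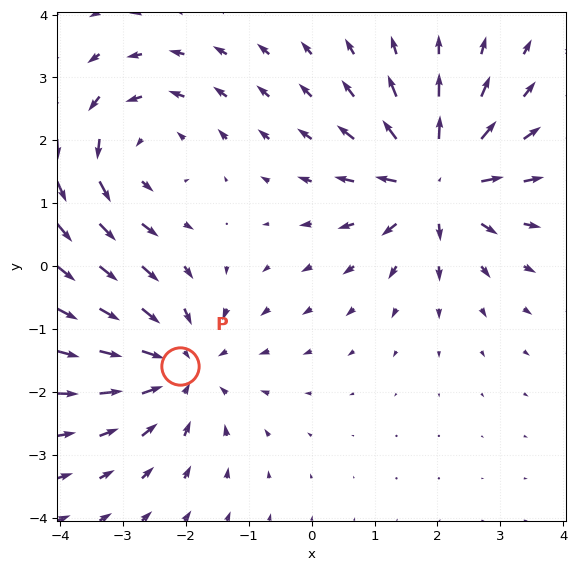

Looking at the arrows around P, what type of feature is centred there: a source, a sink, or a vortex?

At P (-2.1, -1.6) the arrows converge inward. Divergence about -4, curl ≈0 — negative divergence with near-zero curl is a sink.

sink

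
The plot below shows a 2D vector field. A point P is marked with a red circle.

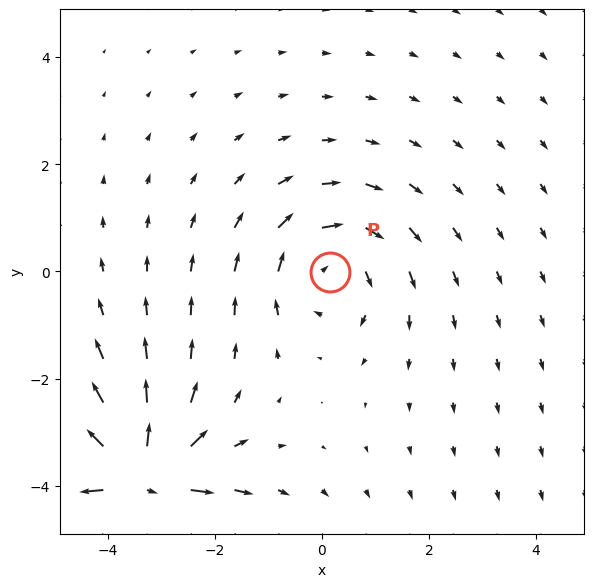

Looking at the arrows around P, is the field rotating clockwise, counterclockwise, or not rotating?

Near P at (0.1, -0.0) the arrows circulate clockwise. The curl (z-component) there is about -2; negative curl means clockwise rotation.

clockwise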